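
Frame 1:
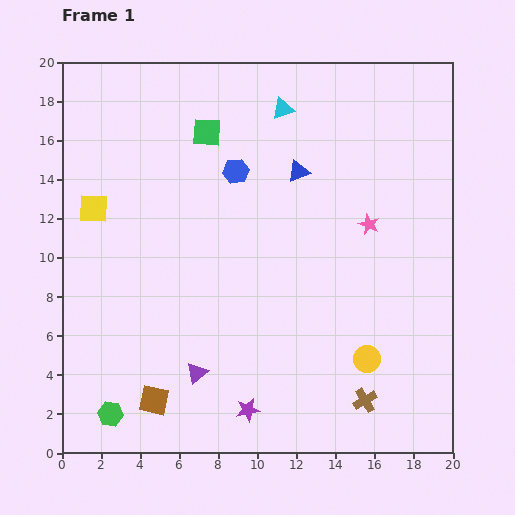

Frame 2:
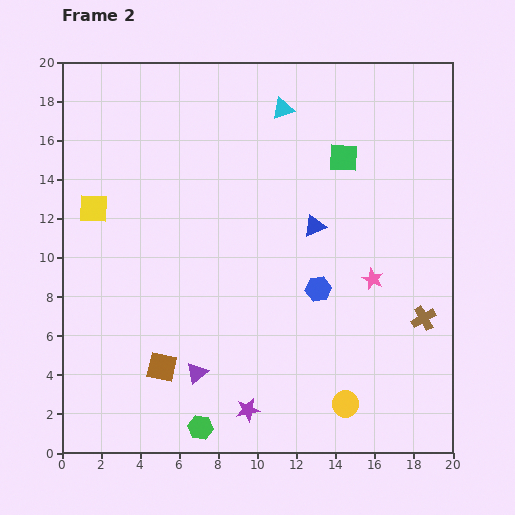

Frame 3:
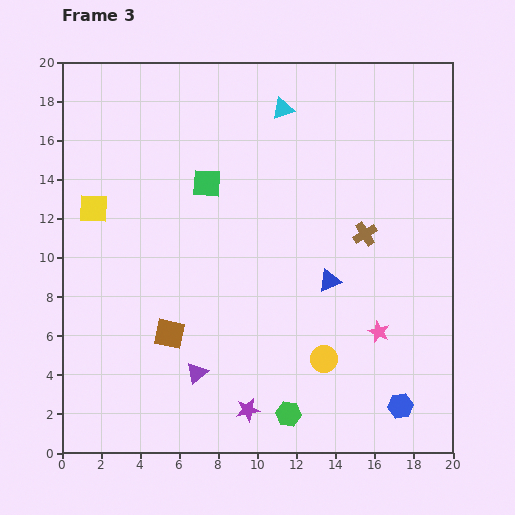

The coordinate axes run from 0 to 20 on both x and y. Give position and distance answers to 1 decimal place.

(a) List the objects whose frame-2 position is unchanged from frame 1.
the purple star, the purple triangle, the cyan triangle, the yellow square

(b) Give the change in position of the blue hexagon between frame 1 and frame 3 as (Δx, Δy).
(8.4, -12.0)

The blue hexagon was at (8.9, 14.4) in frame 1 and (17.3, 2.4) in frame 3.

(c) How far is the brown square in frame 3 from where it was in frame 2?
1.7

The brown square moved from (5.1, 4.4) to (5.5, 6.1), a distance of √(0.4² + 1.7²) ≈ 1.7.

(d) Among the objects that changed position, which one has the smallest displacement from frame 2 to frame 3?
the brown square

(moved 1.7)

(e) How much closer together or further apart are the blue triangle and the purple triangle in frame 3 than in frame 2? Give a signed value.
-1.3

Distance in frame 2: 9.6. Distance in frame 3: 8.3.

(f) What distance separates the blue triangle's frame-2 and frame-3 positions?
2.9

The blue triangle moved from (12.9, 11.6) to (13.7, 8.8), a distance of √(0.8² + 2.8²) ≈ 2.9.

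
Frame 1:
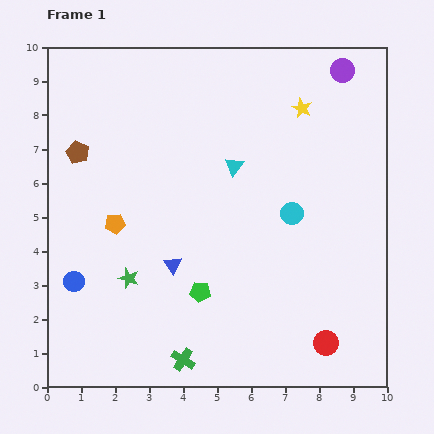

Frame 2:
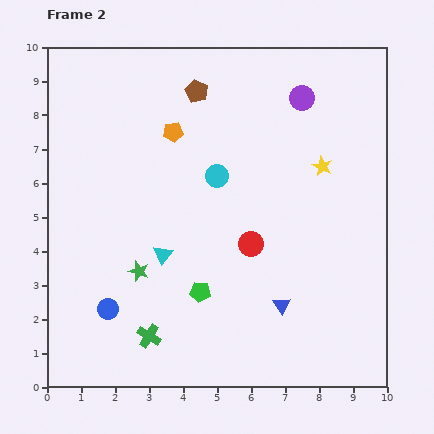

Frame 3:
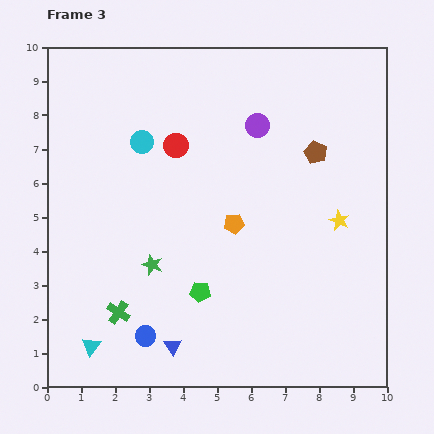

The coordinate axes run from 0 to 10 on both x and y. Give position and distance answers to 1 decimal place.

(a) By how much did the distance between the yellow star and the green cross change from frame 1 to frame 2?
-1.1

Distance in frame 1: 8.2. Distance in frame 2: 7.1.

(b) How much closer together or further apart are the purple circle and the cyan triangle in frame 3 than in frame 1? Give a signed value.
+3.8

Distance in frame 1: 4.3. Distance in frame 3: 8.1.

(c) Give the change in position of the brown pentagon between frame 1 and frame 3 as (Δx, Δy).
(7.0, 0.0)

The brown pentagon was at (0.9, 6.9) in frame 1 and (7.9, 6.9) in frame 3.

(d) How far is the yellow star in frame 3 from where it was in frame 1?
3.5

The yellow star moved from (7.5, 8.2) to (8.6, 4.9), a distance of √(1.1² + 3.3²) ≈ 3.5.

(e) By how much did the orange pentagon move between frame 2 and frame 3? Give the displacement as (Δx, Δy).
(1.8, -2.7)

The orange pentagon was at (3.7, 7.5) in frame 2 and (5.5, 4.8) in frame 3.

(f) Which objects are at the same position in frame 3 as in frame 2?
the green pentagon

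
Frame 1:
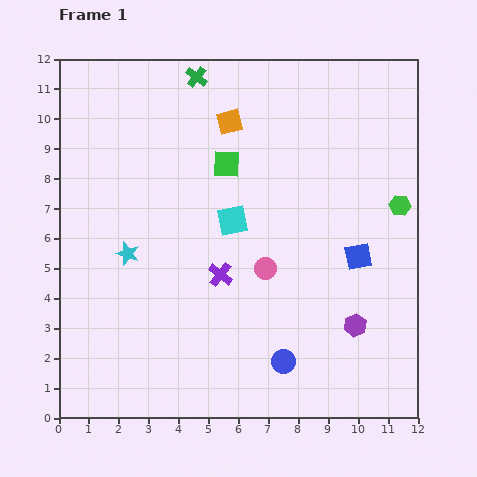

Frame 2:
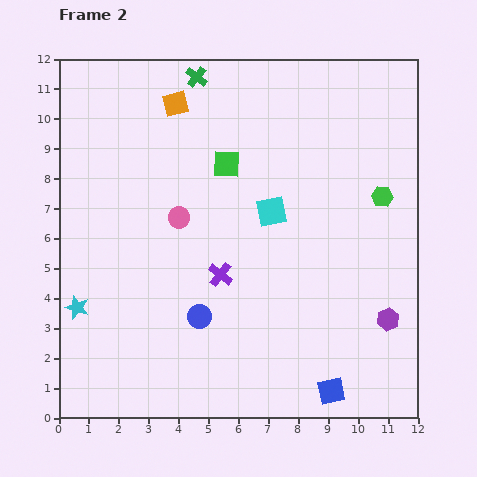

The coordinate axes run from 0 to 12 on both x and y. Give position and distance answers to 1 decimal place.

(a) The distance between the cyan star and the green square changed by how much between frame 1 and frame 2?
+2.4

Distance in frame 1: 4.5. Distance in frame 2: 6.9.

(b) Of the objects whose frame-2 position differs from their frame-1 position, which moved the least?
the green hexagon

(moved 0.7)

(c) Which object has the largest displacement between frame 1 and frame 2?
the blue square

(moved 4.6; next 3.4)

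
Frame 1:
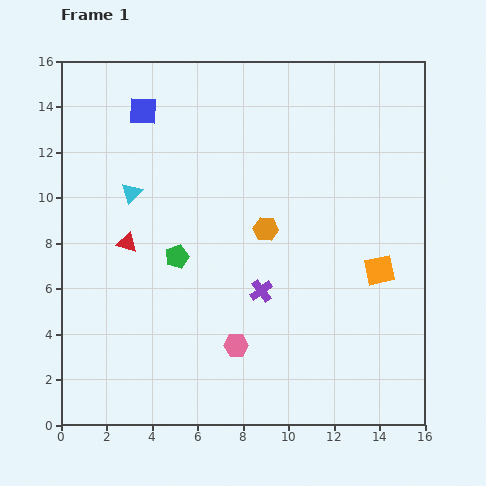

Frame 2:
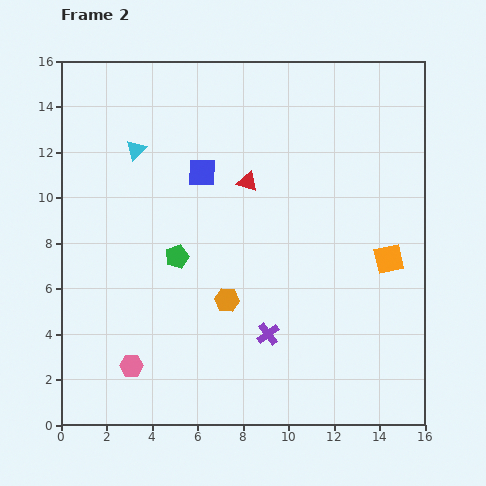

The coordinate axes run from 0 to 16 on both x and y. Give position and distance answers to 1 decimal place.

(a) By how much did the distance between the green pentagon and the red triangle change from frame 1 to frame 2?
+2.2

Distance in frame 1: 2.3. Distance in frame 2: 4.5.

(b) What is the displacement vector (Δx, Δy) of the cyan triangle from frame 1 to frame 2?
(0.2, 1.9)

The cyan triangle was at (3.1, 10.2) in frame 1 and (3.3, 12.1) in frame 2.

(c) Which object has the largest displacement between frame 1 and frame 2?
the red triangle

(moved 5.9; next 4.7)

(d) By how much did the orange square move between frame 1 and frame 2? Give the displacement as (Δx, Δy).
(0.4, 0.5)

The orange square was at (14.0, 6.8) in frame 1 and (14.4, 7.3) in frame 2.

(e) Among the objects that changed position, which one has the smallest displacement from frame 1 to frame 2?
the orange square

(moved 0.6)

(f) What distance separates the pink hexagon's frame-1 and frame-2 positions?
4.7

The pink hexagon moved from (7.7, 3.5) to (3.1, 2.6), a distance of √(4.6² + 0.9²) ≈ 4.7.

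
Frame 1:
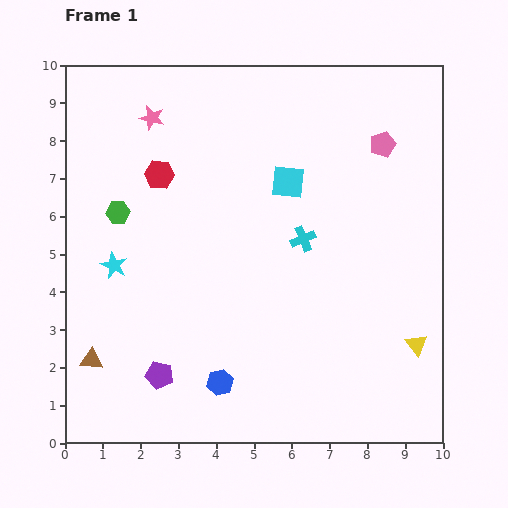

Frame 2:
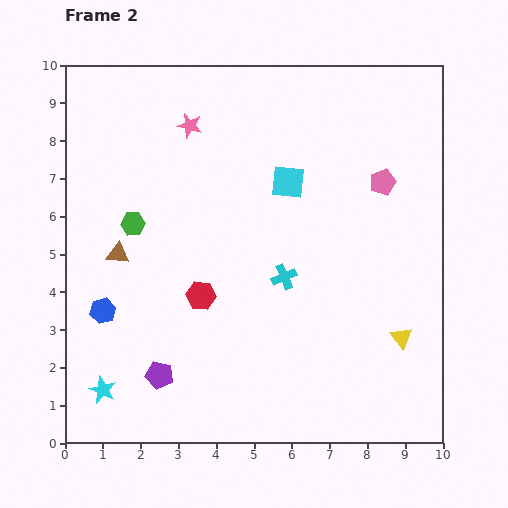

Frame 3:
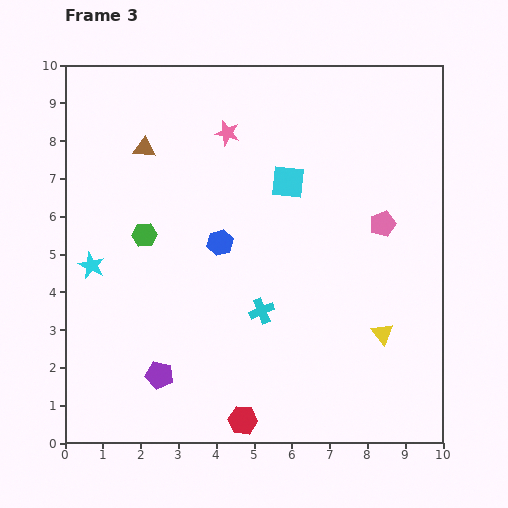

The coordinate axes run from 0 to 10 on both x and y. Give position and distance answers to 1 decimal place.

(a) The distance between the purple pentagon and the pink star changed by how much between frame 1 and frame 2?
-0.2

Distance in frame 1: 6.8. Distance in frame 2: 6.6.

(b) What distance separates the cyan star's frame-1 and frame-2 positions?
3.3

The cyan star moved from (1.3, 4.7) to (1.0, 1.4), a distance of √(0.3² + 3.3²) ≈ 3.3.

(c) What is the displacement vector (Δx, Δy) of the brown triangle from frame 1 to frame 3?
(1.4, 5.6)

The brown triangle was at (0.7, 2.2) in frame 1 and (2.1, 7.8) in frame 3.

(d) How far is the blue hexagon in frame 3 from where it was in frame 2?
3.6

The blue hexagon moved from (1.0, 3.5) to (4.1, 5.3), a distance of √(3.1² + 1.8²) ≈ 3.6.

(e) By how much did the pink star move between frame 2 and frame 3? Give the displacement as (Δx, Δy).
(1.0, -0.2)

The pink star was at (3.3, 8.4) in frame 2 and (4.3, 8.2) in frame 3.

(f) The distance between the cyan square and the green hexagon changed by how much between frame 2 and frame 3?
-0.2

Distance in frame 2: 4.2. Distance in frame 3: 4.0.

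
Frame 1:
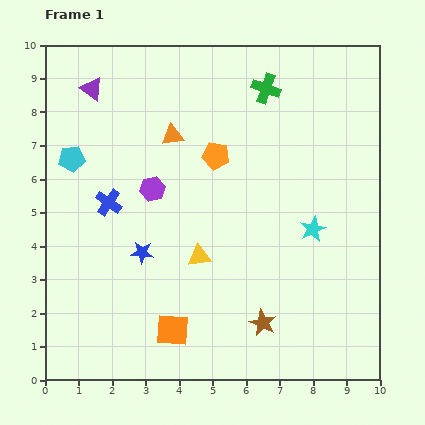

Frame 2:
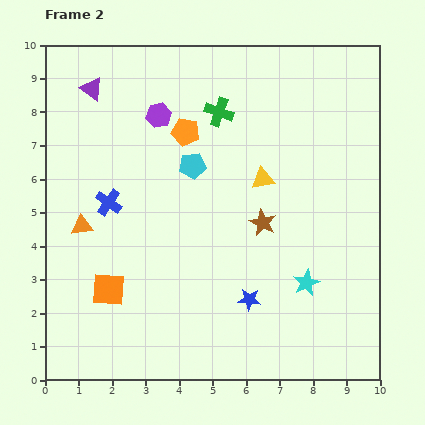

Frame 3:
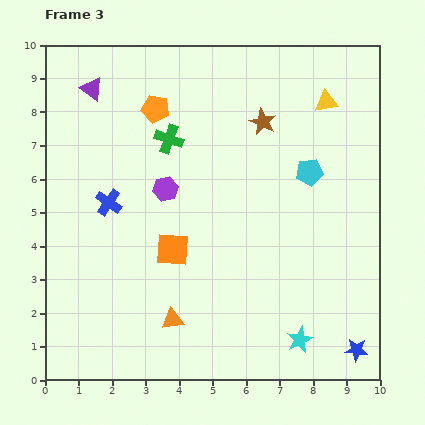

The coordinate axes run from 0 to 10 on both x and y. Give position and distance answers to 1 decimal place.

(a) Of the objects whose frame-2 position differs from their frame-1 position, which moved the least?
the orange pentagon

(moved 1.1)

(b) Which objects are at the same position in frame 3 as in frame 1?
the blue cross, the purple triangle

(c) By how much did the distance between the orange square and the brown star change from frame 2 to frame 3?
-0.3

Distance in frame 2: 5.0. Distance in frame 3: 4.7.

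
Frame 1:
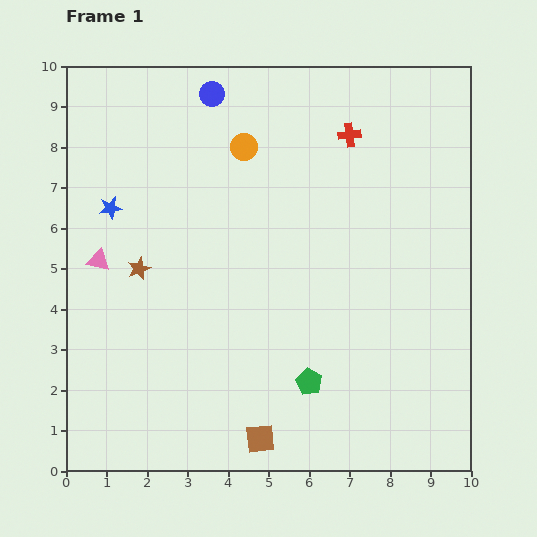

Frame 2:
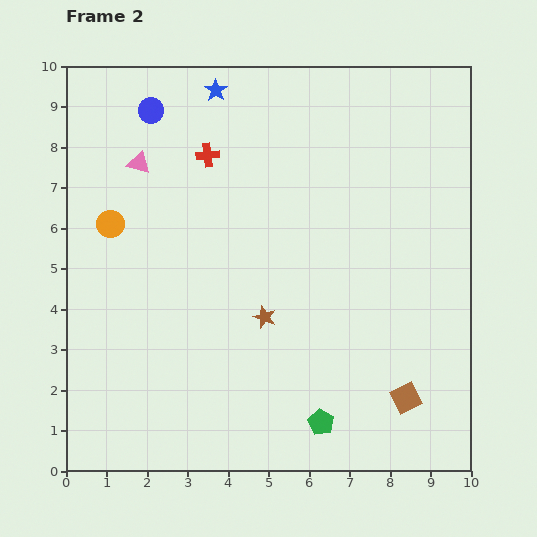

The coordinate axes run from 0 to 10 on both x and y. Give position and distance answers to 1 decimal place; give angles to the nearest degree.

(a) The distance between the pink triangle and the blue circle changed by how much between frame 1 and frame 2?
-3.7

Distance in frame 1: 5.0. Distance in frame 2: 1.3.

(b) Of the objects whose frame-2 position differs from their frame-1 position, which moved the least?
the green pentagon

(moved 1.0)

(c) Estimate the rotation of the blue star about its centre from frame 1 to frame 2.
27° counter-clockwise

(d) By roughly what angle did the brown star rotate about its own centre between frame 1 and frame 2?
30° counter-clockwise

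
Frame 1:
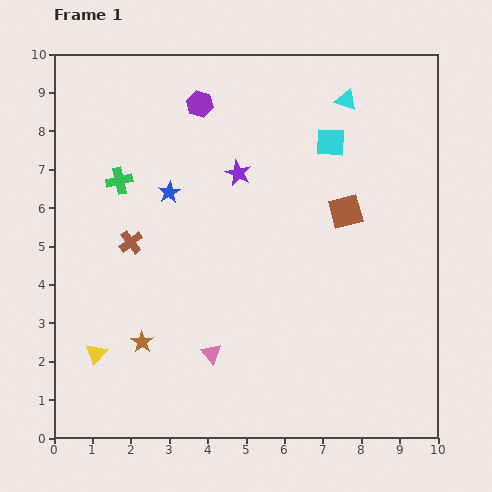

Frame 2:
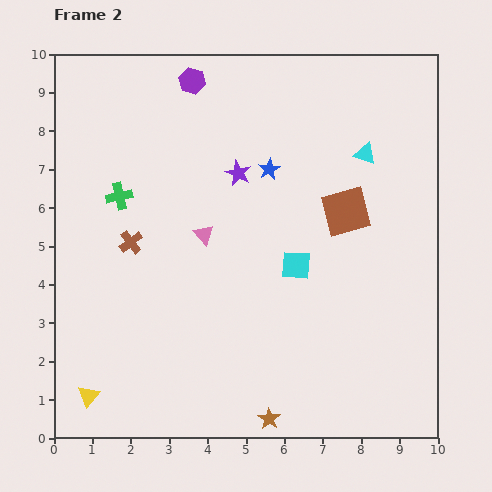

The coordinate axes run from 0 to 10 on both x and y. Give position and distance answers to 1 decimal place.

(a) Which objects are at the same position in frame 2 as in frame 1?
the brown cross, the brown square, the purple star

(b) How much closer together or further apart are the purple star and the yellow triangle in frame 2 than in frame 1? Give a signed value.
+1.0

Distance in frame 1: 6.0. Distance in frame 2: 7.0.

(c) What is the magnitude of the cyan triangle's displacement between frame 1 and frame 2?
1.5

The cyan triangle moved from (7.6, 8.8) to (8.1, 7.4), a distance of √(0.5² + 1.4²) ≈ 1.5.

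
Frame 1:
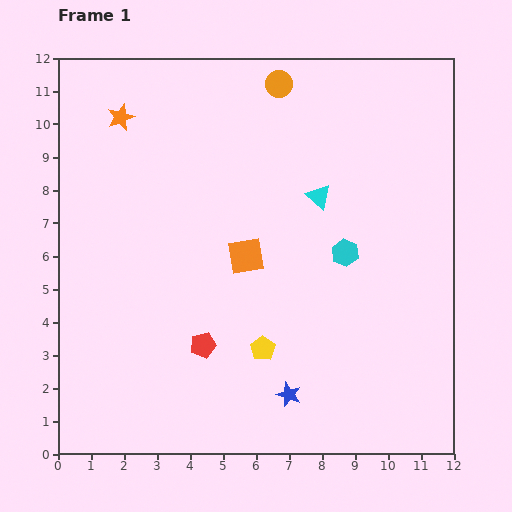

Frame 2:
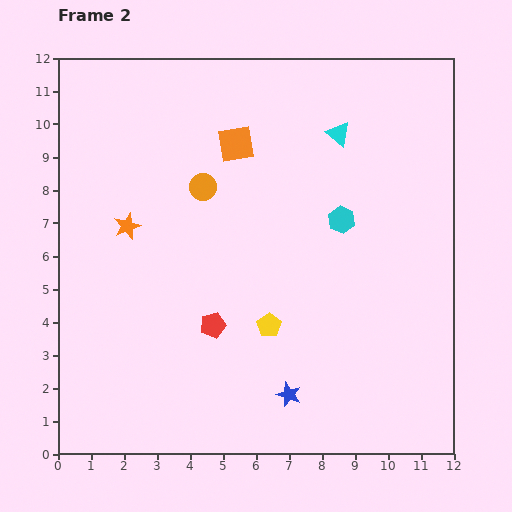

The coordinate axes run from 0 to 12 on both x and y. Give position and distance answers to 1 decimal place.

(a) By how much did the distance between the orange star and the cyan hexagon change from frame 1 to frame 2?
-1.4

Distance in frame 1: 7.9. Distance in frame 2: 6.5.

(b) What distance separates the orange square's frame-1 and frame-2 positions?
3.4

The orange square moved from (5.7, 6.0) to (5.4, 9.4), a distance of √(0.3² + 3.4²) ≈ 3.4.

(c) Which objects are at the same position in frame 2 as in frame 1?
the blue star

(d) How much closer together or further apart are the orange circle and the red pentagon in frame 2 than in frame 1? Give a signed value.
-4.0

Distance in frame 1: 8.2. Distance in frame 2: 4.2.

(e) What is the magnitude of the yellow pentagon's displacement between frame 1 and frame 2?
0.7

The yellow pentagon moved from (6.2, 3.2) to (6.4, 3.9), a distance of √(0.2² + 0.7²) ≈ 0.7.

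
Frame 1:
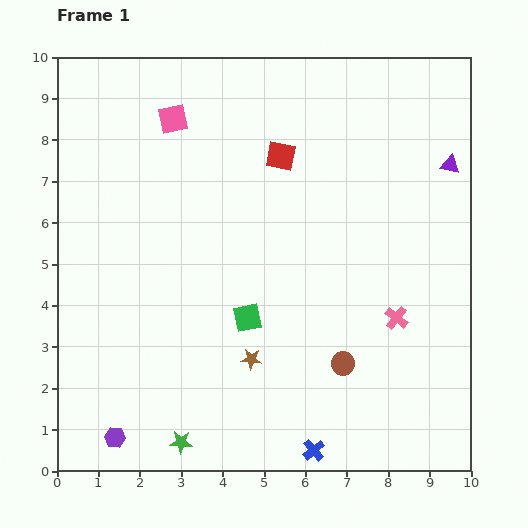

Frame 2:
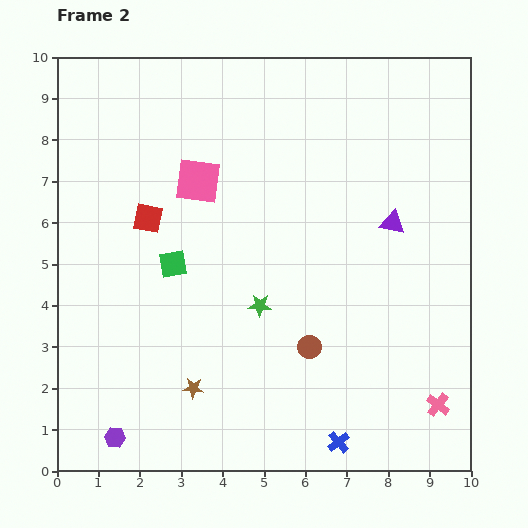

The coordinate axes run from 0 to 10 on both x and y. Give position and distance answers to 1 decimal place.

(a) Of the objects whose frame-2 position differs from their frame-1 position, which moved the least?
the blue cross

(moved 0.6)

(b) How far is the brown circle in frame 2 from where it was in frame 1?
0.9

The brown circle moved from (6.9, 2.6) to (6.1, 3.0), a distance of √(0.8² + 0.4²) ≈ 0.9.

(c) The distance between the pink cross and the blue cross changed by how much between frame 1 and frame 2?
-1.2

Distance in frame 1: 3.8. Distance in frame 2: 2.6.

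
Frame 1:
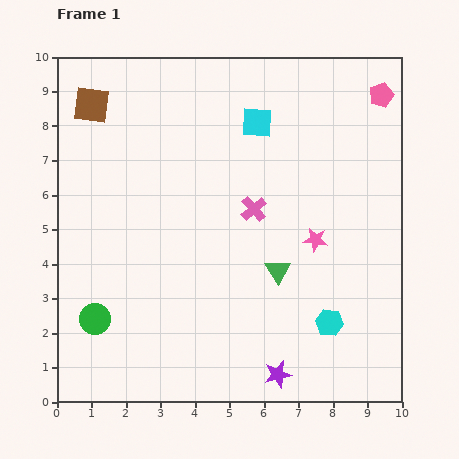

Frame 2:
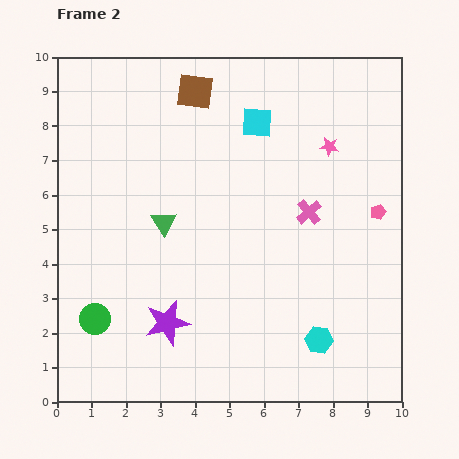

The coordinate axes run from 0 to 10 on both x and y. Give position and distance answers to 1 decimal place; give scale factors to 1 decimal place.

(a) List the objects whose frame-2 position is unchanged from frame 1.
the cyan square, the green circle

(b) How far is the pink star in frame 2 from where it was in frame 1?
2.7

The pink star moved from (7.5, 4.7) to (7.9, 7.4), a distance of √(0.4² + 2.7²) ≈ 2.7.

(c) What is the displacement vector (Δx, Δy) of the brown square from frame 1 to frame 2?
(3.0, 0.4)

The brown square was at (1.0, 8.6) in frame 1 and (4.0, 9.0) in frame 2.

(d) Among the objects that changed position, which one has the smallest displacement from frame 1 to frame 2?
the cyan hexagon

(moved 0.6)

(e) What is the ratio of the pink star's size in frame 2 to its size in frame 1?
0.8×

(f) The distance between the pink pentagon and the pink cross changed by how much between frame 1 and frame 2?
-3.0

Distance in frame 1: 5.0. Distance in frame 2: 2.0.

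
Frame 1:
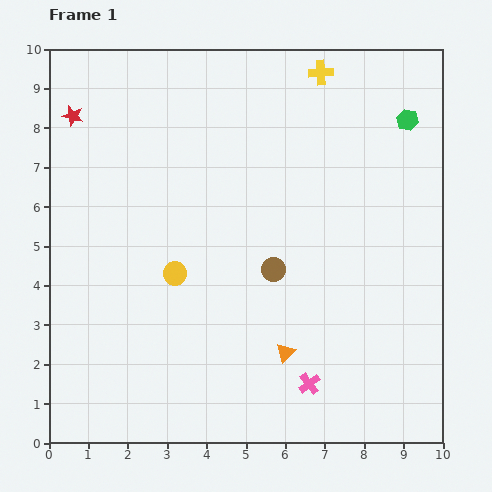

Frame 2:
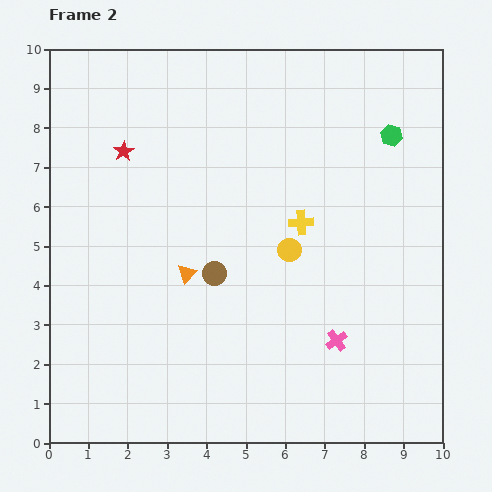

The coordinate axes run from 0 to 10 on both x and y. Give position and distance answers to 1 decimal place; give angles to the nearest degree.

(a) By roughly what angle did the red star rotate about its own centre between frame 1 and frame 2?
28° clockwise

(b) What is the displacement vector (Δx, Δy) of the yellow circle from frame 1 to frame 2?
(2.9, 0.6)

The yellow circle was at (3.2, 4.3) in frame 1 and (6.1, 4.9) in frame 2.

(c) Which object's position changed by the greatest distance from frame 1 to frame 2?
the yellow cross

(moved 3.8; next 3.2)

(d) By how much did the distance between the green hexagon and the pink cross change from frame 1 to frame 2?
-1.8

Distance in frame 1: 7.2. Distance in frame 2: 5.4.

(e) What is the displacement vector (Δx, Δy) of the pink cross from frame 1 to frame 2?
(0.7, 1.1)

The pink cross was at (6.6, 1.5) in frame 1 and (7.3, 2.6) in frame 2.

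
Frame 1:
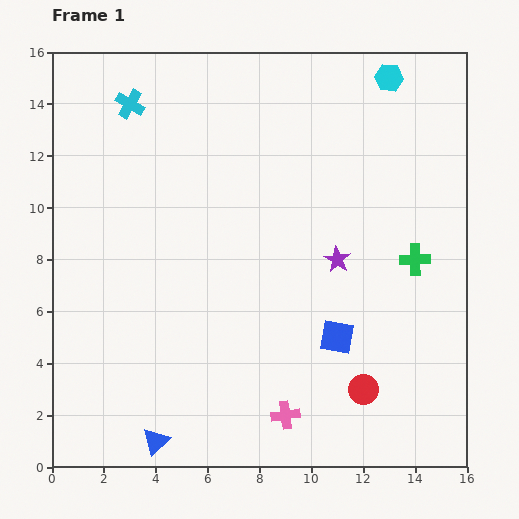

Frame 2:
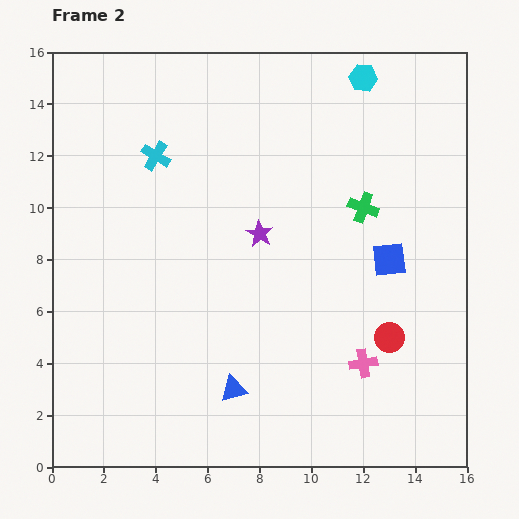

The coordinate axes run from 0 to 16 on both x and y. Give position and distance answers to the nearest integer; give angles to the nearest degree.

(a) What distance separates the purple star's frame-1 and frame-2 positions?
3

The purple star moved from (11, 8) to (8, 9), a distance of √(3² + 1²) ≈ 3.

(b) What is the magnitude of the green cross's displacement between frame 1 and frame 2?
3

The green cross moved from (14, 8) to (12, 10), a distance of √(2² + 2²) ≈ 3.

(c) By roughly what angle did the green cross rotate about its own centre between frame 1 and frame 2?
20° clockwise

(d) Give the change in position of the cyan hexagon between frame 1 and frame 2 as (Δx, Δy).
(-1, 0)

The cyan hexagon was at (13, 15) in frame 1 and (12, 15) in frame 2.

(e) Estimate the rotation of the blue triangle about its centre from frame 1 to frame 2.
28° clockwise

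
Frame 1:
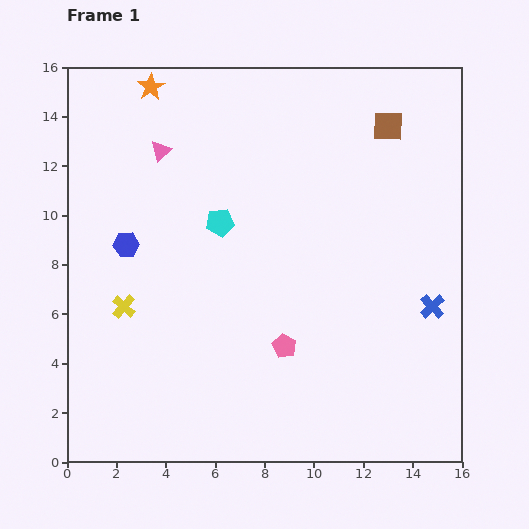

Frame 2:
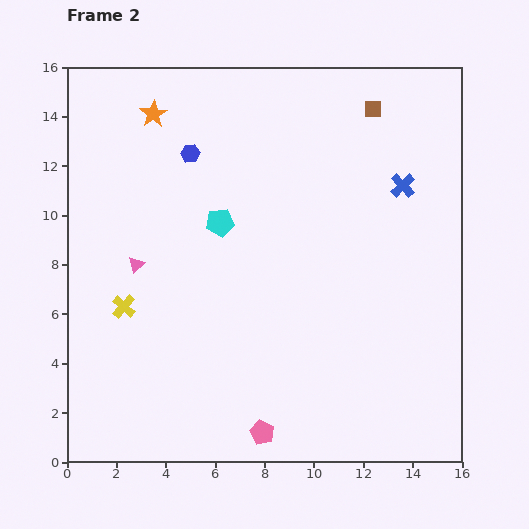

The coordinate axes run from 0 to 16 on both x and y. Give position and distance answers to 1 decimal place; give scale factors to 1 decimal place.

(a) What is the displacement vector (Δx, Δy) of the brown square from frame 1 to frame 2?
(-0.6, 0.7)

The brown square was at (13.0, 13.6) in frame 1 and (12.4, 14.3) in frame 2.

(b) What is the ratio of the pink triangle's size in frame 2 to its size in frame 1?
0.8×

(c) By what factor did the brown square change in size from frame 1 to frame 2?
0.6×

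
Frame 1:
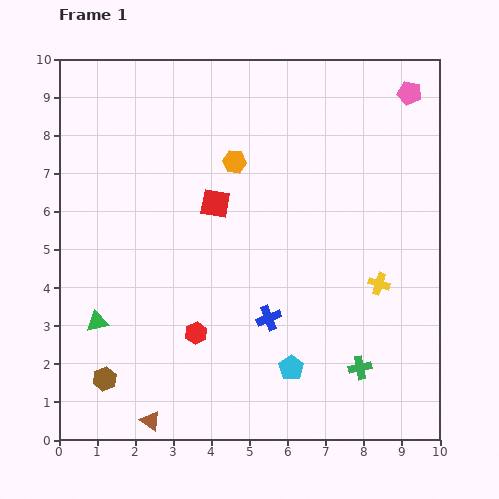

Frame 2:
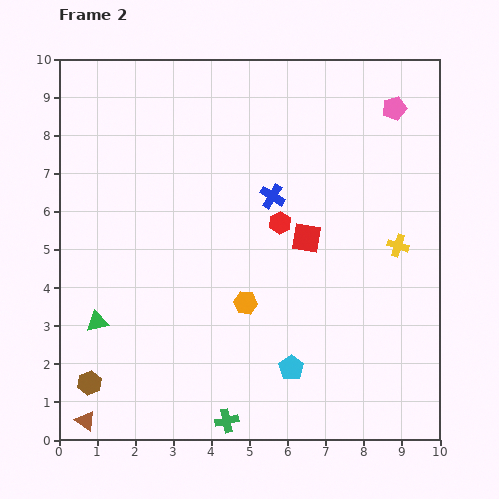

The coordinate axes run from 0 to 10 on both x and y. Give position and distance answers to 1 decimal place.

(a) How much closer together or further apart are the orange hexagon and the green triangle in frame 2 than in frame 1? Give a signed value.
-1.6

Distance in frame 1: 5.5. Distance in frame 2: 3.9.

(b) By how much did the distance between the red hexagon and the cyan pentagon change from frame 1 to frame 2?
+1.1

Distance in frame 1: 2.7. Distance in frame 2: 3.8.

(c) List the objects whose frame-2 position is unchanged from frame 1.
the cyan pentagon, the green triangle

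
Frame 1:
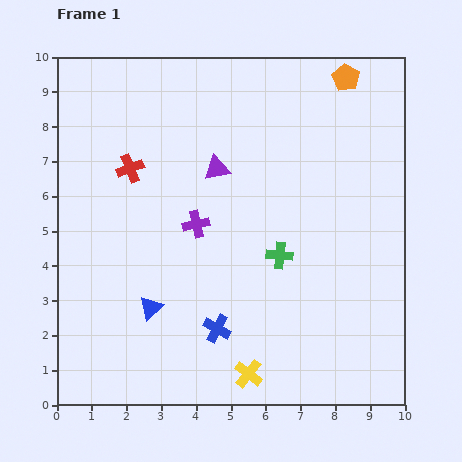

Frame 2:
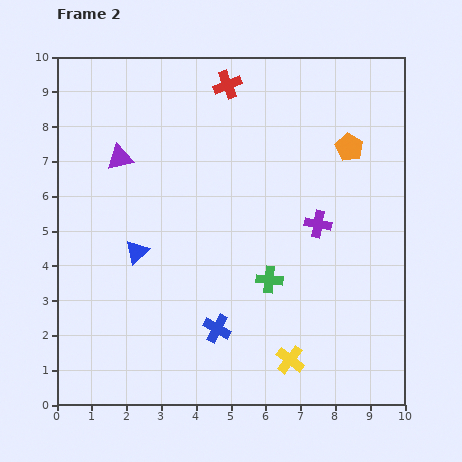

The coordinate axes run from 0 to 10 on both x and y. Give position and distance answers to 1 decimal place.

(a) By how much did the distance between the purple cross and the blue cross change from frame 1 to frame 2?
+1.1

Distance in frame 1: 3.1. Distance in frame 2: 4.2.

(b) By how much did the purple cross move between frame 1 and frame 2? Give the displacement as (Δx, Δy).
(3.5, 0.0)

The purple cross was at (4.0, 5.2) in frame 1 and (7.5, 5.2) in frame 2.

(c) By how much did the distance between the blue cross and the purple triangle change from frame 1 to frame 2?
+1.0

Distance in frame 1: 4.6. Distance in frame 2: 5.6.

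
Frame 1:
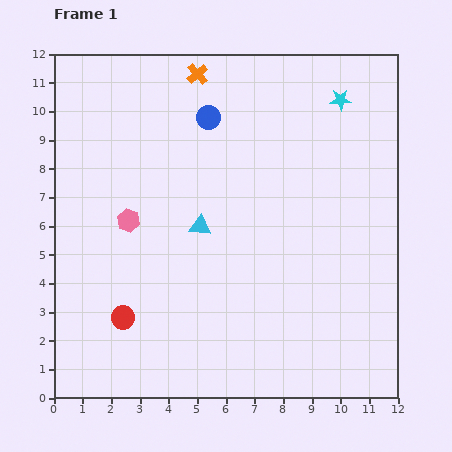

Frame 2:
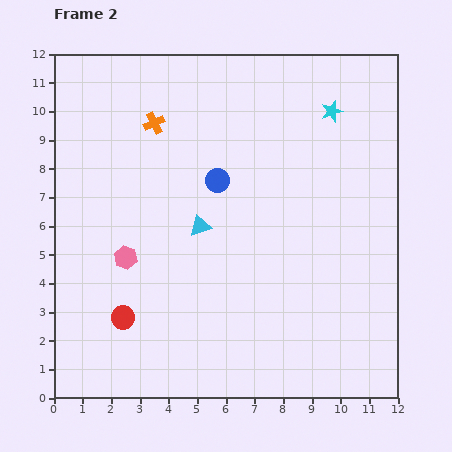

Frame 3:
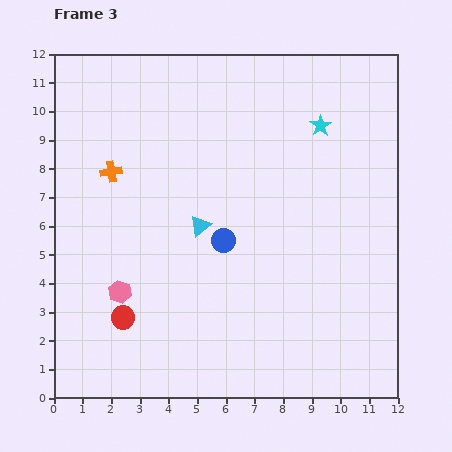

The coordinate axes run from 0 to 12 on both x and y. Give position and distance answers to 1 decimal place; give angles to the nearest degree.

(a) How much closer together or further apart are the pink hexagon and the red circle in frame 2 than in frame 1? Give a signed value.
-1.3

Distance in frame 1: 3.4. Distance in frame 2: 2.1.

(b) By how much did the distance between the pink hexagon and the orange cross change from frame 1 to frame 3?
-1.4

Distance in frame 1: 5.6. Distance in frame 3: 4.2.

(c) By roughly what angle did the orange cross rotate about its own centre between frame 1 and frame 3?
32° clockwise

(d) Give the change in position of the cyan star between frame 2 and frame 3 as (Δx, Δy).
(-0.4, -0.5)

The cyan star was at (9.7, 10.0) in frame 2 and (9.3, 9.5) in frame 3.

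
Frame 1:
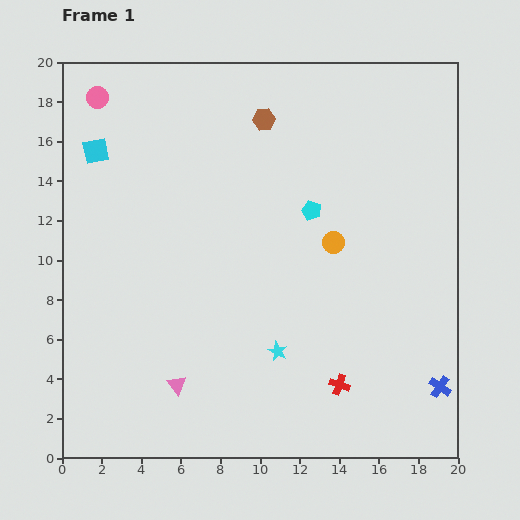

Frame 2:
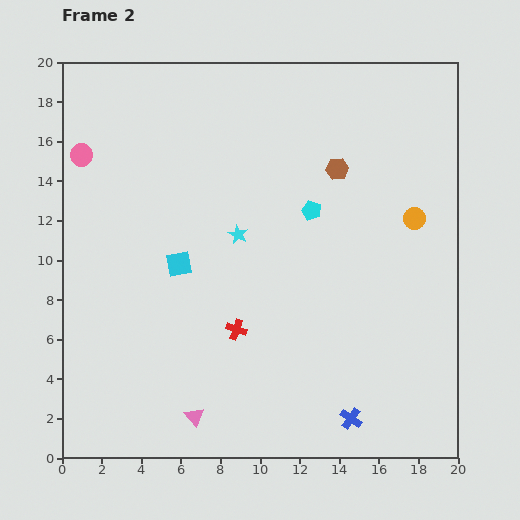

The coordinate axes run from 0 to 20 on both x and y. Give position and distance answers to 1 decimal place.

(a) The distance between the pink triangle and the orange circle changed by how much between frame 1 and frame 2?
+4.2

Distance in frame 1: 10.7. Distance in frame 2: 14.9.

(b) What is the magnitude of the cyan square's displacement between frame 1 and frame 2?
7.1

The cyan square moved from (1.7, 15.5) to (5.9, 9.8), a distance of √(4.2² + 5.7²) ≈ 7.1.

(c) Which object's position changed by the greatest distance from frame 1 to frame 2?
the cyan square

(moved 7.1; next 6.2)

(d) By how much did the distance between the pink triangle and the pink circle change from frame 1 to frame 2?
-0.6

Distance in frame 1: 15.0. Distance in frame 2: 14.4.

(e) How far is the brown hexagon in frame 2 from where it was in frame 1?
4.5

The brown hexagon moved from (10.2, 17.1) to (13.9, 14.6), a distance of √(3.7² + 2.5²) ≈ 4.5.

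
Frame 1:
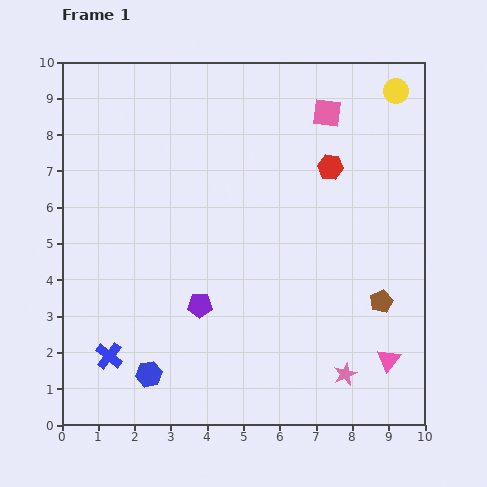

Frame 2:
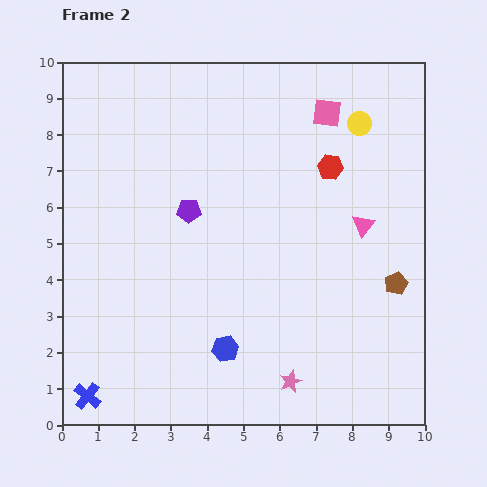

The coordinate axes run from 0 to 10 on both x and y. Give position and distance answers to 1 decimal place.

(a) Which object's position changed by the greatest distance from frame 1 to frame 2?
the pink triangle

(moved 3.8; next 2.6)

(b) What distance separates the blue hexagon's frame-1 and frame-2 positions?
2.2

The blue hexagon moved from (2.4, 1.4) to (4.5, 2.1), a distance of √(2.1² + 0.7²) ≈ 2.2.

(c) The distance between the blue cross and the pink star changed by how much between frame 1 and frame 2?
-0.9

Distance in frame 1: 6.5. Distance in frame 2: 5.6.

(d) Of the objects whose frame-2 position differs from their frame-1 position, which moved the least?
the brown pentagon

(moved 0.6)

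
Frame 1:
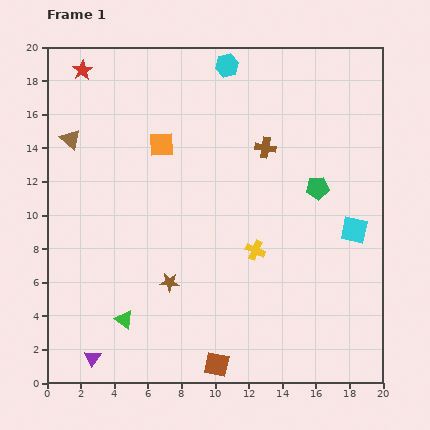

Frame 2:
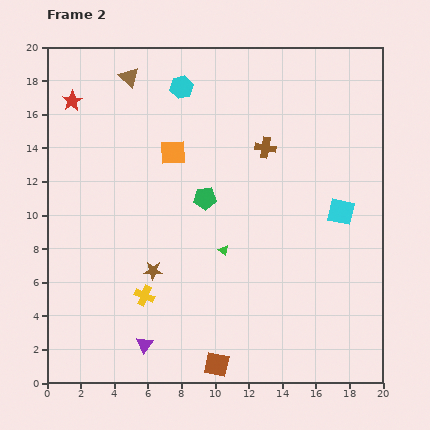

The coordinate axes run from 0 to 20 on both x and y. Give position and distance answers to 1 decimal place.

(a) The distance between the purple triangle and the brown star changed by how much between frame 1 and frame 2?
-2.0

Distance in frame 1: 6.4. Distance in frame 2: 4.4.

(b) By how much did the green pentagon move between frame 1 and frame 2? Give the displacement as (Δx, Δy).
(-6.7, -0.6)

The green pentagon was at (16.1, 11.6) in frame 1 and (9.4, 11.0) in frame 2.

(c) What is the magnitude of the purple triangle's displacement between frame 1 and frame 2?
3.2

The purple triangle moved from (2.7, 1.5) to (5.8, 2.3), a distance of √(3.1² + 0.8²) ≈ 3.2.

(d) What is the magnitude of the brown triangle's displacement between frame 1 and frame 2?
5.1

The brown triangle moved from (1.4, 14.5) to (4.9, 18.2), a distance of √(3.5² + 3.7²) ≈ 5.1.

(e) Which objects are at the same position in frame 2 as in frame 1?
the brown cross, the brown square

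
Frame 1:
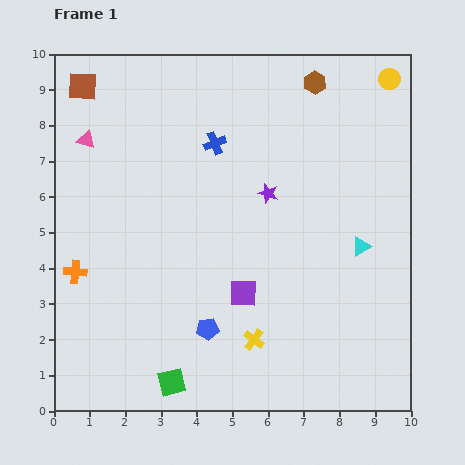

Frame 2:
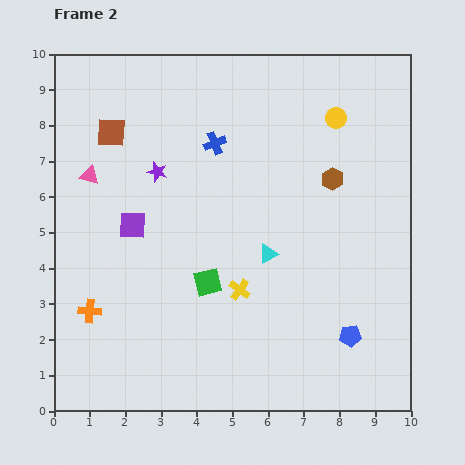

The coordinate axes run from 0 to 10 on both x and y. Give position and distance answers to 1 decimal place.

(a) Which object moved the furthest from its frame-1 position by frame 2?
the blue pentagon

(moved 4.0; next 3.6)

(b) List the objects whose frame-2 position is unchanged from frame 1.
the blue cross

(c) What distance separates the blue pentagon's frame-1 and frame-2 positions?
4.0

The blue pentagon moved from (4.3, 2.3) to (8.3, 2.1), a distance of √(4.0² + 0.2²) ≈ 4.0.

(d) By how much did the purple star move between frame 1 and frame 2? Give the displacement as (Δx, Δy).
(-3.1, 0.6)

The purple star was at (6.0, 6.1) in frame 1 and (2.9, 6.7) in frame 2.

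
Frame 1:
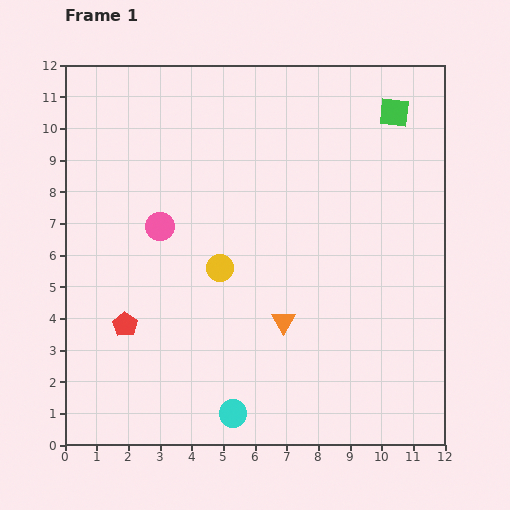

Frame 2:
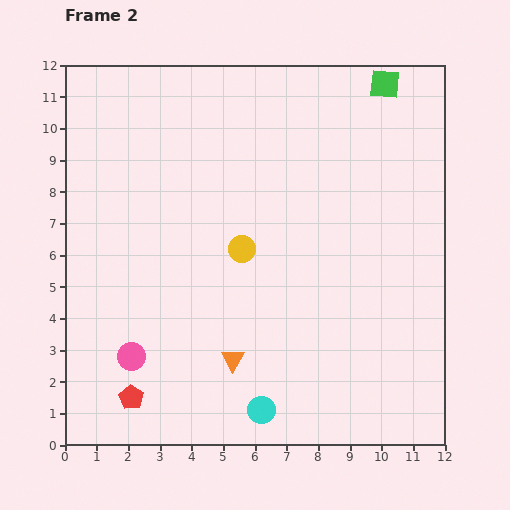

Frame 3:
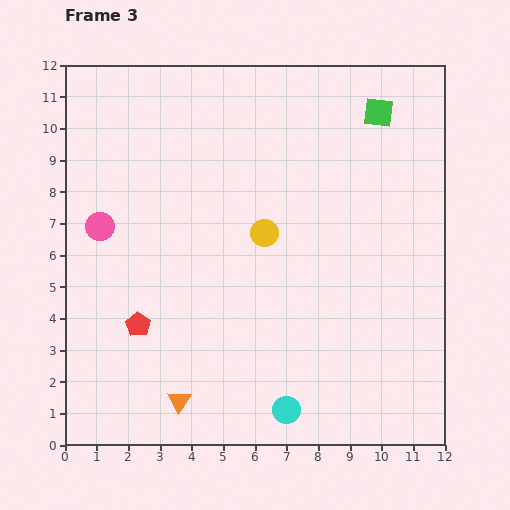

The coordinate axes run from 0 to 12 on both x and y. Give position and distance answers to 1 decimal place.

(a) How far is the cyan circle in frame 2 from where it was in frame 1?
0.9

The cyan circle moved from (5.3, 1.0) to (6.2, 1.1), a distance of √(0.9² + 0.1²) ≈ 0.9.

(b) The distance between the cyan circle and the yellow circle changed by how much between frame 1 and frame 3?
+1.0

Distance in frame 1: 4.6. Distance in frame 3: 5.6.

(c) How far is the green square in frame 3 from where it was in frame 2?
0.9

The green square moved from (10.1, 11.4) to (9.9, 10.5), a distance of √(0.2² + 0.9²) ≈ 0.9.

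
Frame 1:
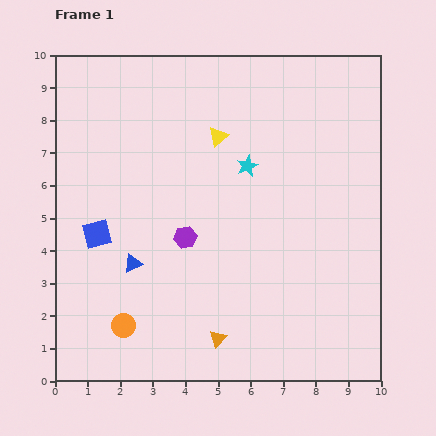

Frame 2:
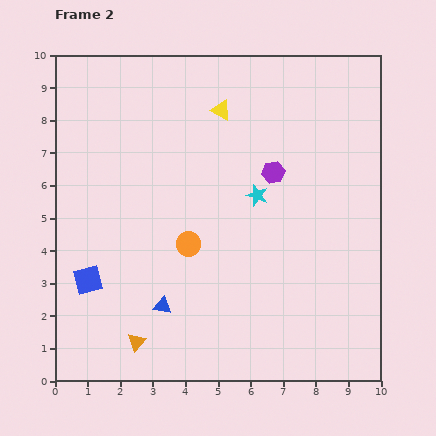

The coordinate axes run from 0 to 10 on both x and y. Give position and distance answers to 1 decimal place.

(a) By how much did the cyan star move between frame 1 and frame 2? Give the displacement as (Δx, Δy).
(0.3, -0.9)

The cyan star was at (5.9, 6.6) in frame 1 and (6.2, 5.7) in frame 2.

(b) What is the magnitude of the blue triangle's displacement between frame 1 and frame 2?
1.6

The blue triangle moved from (2.4, 3.6) to (3.3, 2.3), a distance of √(0.9² + 1.3²) ≈ 1.6.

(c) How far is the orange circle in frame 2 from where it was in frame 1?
3.2

The orange circle moved from (2.1, 1.7) to (4.1, 4.2), a distance of √(2.0² + 2.5²) ≈ 3.2.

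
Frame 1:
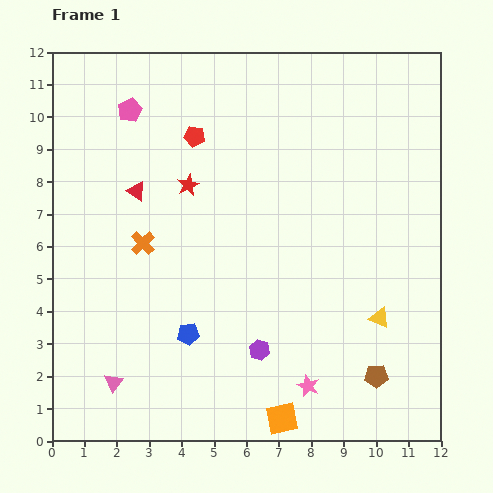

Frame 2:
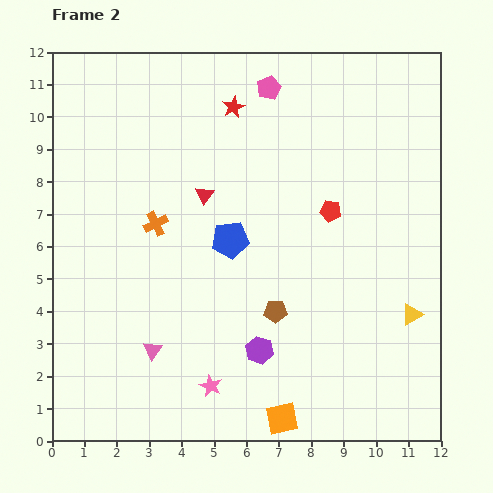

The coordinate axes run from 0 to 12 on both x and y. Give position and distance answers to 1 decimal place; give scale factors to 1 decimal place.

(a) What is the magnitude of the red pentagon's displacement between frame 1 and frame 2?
4.8

The red pentagon moved from (4.4, 9.4) to (8.6, 7.1), a distance of √(4.2² + 2.3²) ≈ 4.8.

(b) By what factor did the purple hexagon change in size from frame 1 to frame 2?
1.3×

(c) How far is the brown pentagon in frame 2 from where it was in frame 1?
3.7

The brown pentagon moved from (10.0, 2.0) to (6.9, 4.0), a distance of √(3.1² + 2.0²) ≈ 3.7.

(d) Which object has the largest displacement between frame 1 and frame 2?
the red pentagon

(moved 4.8; next 4.4)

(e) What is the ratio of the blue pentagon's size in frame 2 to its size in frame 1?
1.7×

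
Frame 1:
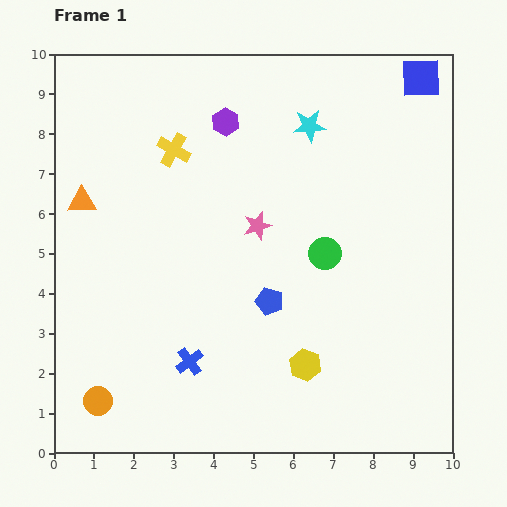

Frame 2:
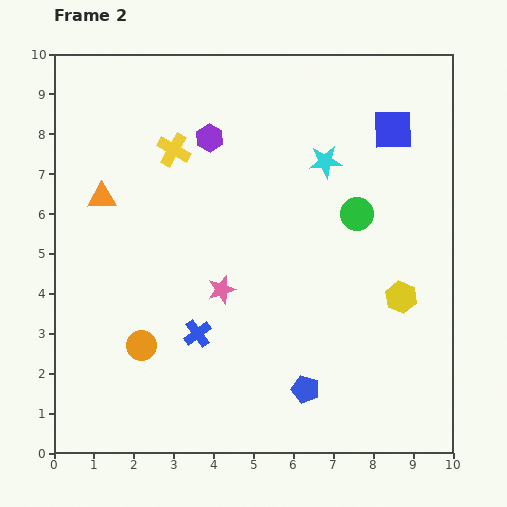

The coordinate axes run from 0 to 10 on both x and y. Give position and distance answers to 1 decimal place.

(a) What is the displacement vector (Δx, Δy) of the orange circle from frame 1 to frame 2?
(1.1, 1.4)

The orange circle was at (1.1, 1.3) in frame 1 and (2.2, 2.7) in frame 2.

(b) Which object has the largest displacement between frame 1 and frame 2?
the yellow hexagon

(moved 2.9; next 2.4)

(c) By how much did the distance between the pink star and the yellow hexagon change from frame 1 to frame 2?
+0.8

Distance in frame 1: 3.7. Distance in frame 2: 4.5.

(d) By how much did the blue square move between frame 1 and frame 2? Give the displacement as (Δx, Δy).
(-0.7, -1.3)

The blue square was at (9.2, 9.4) in frame 1 and (8.5, 8.1) in frame 2.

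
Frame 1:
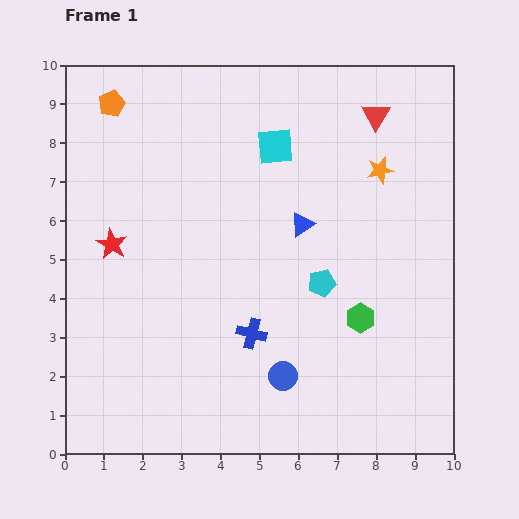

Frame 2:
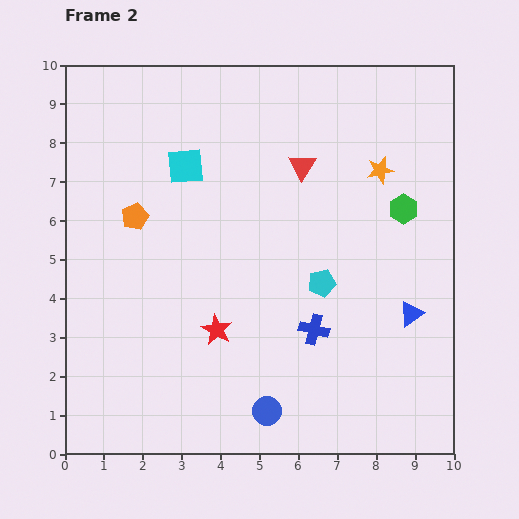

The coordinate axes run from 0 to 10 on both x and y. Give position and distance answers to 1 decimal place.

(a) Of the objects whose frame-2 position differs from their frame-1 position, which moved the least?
the blue circle

(moved 1.0)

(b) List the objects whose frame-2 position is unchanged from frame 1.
the cyan pentagon, the orange star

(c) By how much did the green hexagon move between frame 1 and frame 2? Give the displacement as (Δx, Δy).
(1.1, 2.8)

The green hexagon was at (7.6, 3.5) in frame 1 and (8.7, 6.3) in frame 2.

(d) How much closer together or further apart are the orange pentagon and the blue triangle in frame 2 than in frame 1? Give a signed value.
+1.7

Distance in frame 1: 5.8. Distance in frame 2: 7.5.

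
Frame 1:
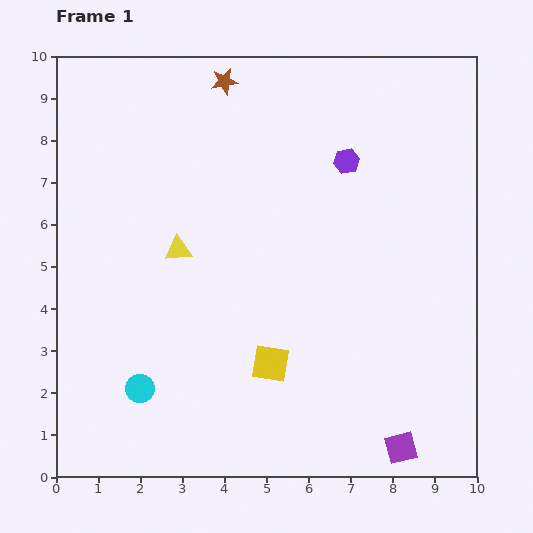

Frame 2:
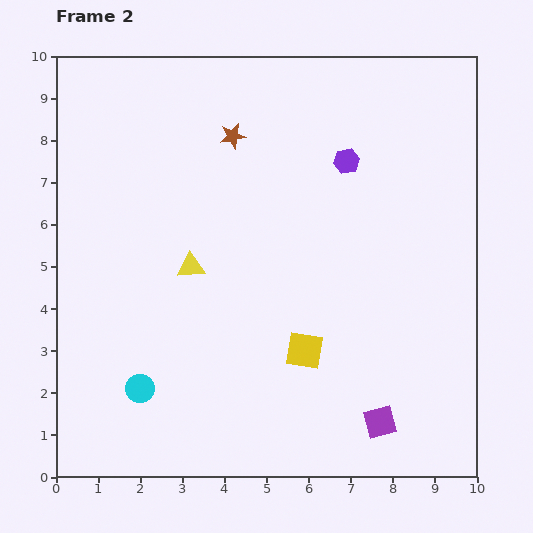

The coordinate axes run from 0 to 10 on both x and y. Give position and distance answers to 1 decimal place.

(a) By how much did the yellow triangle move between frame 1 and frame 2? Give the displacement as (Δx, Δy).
(0.3, -0.4)

The yellow triangle was at (2.9, 5.4) in frame 1 and (3.2, 5.0) in frame 2.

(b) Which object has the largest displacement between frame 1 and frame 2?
the brown star

(moved 1.3; next 0.9)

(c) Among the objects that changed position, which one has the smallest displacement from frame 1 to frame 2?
the yellow triangle

(moved 0.5)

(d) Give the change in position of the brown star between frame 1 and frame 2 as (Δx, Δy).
(0.2, -1.3)

The brown star was at (4.0, 9.4) in frame 1 and (4.2, 8.1) in frame 2.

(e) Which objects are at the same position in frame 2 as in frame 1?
the cyan circle, the purple hexagon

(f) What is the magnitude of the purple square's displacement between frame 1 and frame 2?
0.8

The purple square moved from (8.2, 0.7) to (7.7, 1.3), a distance of √(0.5² + 0.6²) ≈ 0.8.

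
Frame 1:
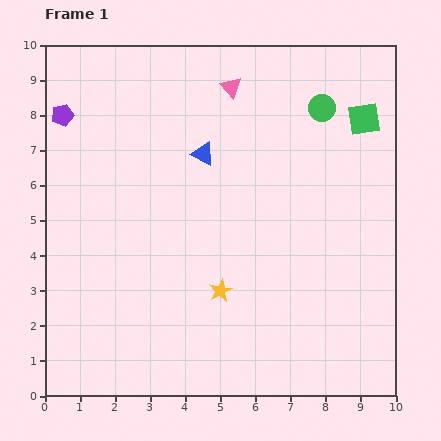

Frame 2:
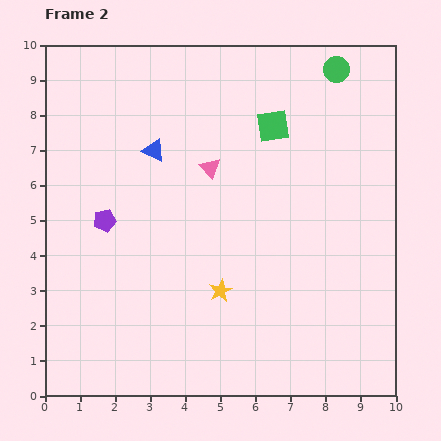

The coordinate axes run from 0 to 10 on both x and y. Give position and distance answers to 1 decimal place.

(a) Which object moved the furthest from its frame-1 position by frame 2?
the purple pentagon

(moved 3.2; next 2.6)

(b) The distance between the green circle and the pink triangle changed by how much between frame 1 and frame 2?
+1.9

Distance in frame 1: 2.7. Distance in frame 2: 4.6.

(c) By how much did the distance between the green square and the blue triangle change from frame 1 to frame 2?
-1.2

Distance in frame 1: 4.7. Distance in frame 2: 3.5.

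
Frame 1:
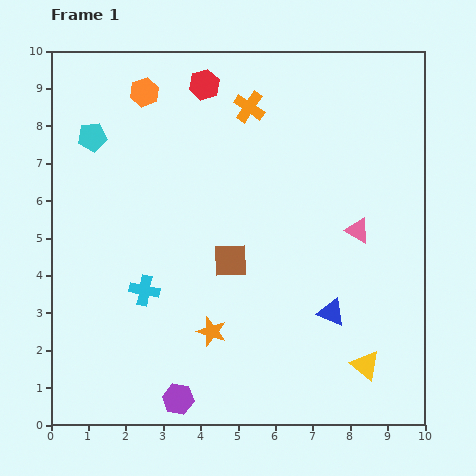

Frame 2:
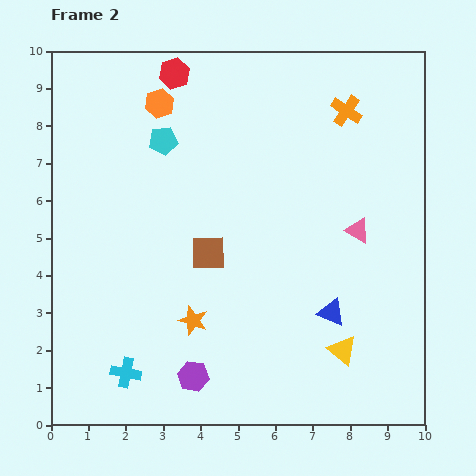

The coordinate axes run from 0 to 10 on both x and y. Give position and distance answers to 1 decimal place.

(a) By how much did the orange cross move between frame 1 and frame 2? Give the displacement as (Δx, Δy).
(2.6, -0.1)

The orange cross was at (5.3, 8.5) in frame 1 and (7.9, 8.4) in frame 2.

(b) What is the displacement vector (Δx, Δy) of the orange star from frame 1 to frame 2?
(-0.5, 0.3)

The orange star was at (4.3, 2.5) in frame 1 and (3.8, 2.8) in frame 2.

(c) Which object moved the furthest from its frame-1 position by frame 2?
the orange cross

(moved 2.6; next 2.3)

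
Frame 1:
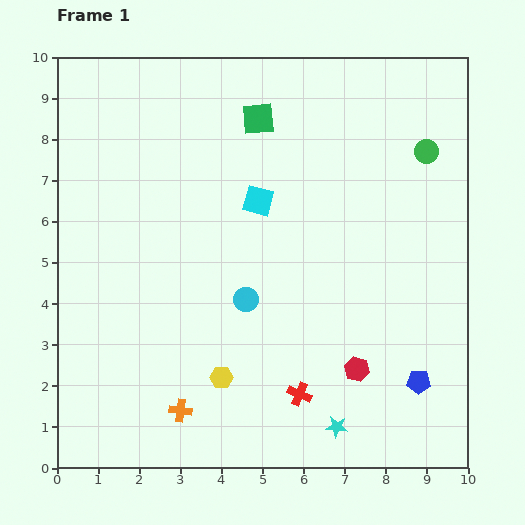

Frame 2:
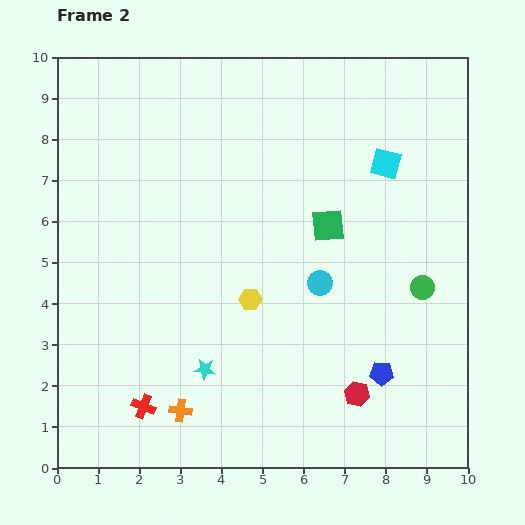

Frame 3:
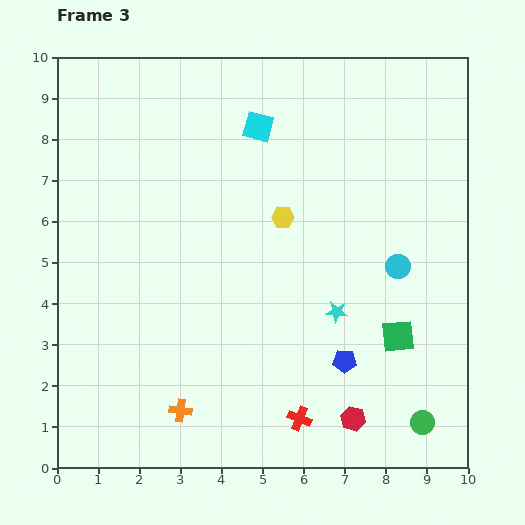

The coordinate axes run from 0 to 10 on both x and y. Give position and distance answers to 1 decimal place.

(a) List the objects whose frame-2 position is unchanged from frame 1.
the orange cross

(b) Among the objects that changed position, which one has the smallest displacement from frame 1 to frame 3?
the red cross

(moved 0.6)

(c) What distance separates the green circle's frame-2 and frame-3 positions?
3.3

The green circle moved from (8.9, 4.4) to (8.9, 1.1), a distance of √(0.0² + 3.3²) ≈ 3.3.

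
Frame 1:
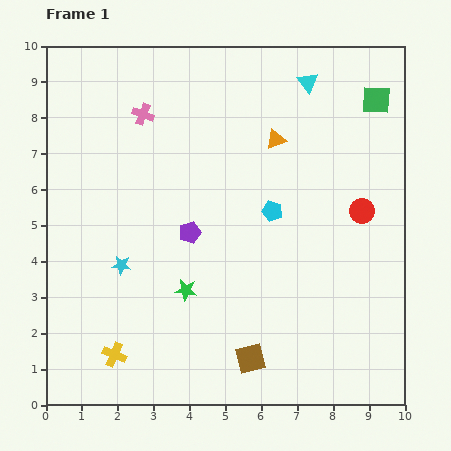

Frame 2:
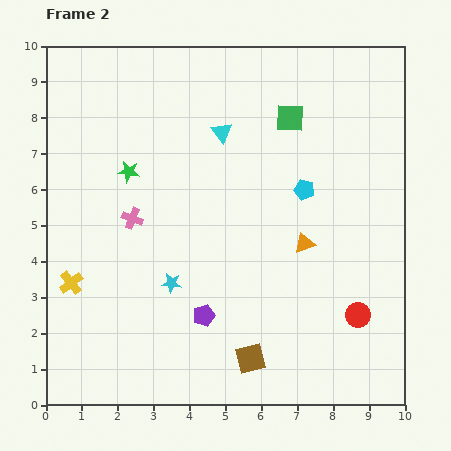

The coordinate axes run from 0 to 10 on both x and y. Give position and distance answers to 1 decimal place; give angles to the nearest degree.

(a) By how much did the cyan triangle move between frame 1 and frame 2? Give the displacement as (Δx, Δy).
(-2.4, -1.4)

The cyan triangle was at (7.3, 9.0) in frame 1 and (4.9, 7.6) in frame 2.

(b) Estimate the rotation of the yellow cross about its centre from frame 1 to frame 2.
29° clockwise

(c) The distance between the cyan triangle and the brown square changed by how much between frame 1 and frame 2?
-1.5

Distance in frame 1: 7.9. Distance in frame 2: 6.4.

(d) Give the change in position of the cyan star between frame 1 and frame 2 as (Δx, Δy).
(1.4, -0.5)

The cyan star was at (2.1, 3.9) in frame 1 and (3.5, 3.4) in frame 2.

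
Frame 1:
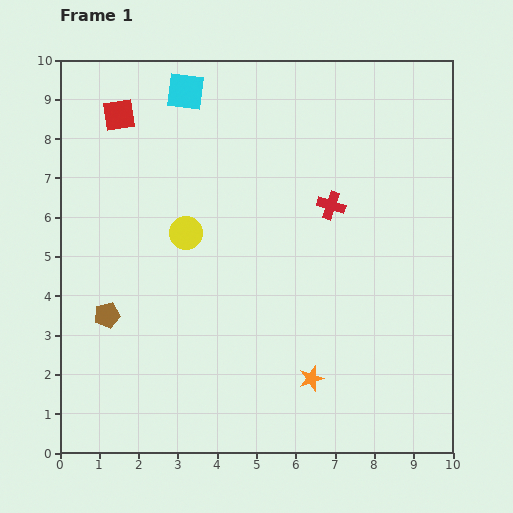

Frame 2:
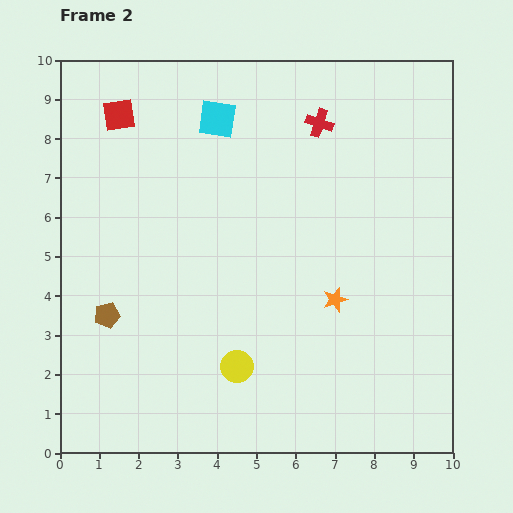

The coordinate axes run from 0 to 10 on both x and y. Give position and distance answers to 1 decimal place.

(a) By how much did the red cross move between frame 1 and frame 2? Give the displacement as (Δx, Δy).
(-0.3, 2.1)

The red cross was at (6.9, 6.3) in frame 1 and (6.6, 8.4) in frame 2.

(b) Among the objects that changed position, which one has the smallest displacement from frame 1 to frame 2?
the cyan square

(moved 1.1)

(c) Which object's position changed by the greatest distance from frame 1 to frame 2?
the yellow circle

(moved 3.6; next 2.1)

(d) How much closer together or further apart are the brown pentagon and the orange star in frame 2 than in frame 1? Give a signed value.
+0.4

Distance in frame 1: 5.4. Distance in frame 2: 5.8.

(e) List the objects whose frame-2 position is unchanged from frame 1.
the red square, the brown pentagon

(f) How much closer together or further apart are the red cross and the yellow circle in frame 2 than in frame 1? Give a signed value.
+2.7

Distance in frame 1: 3.8. Distance in frame 2: 6.5.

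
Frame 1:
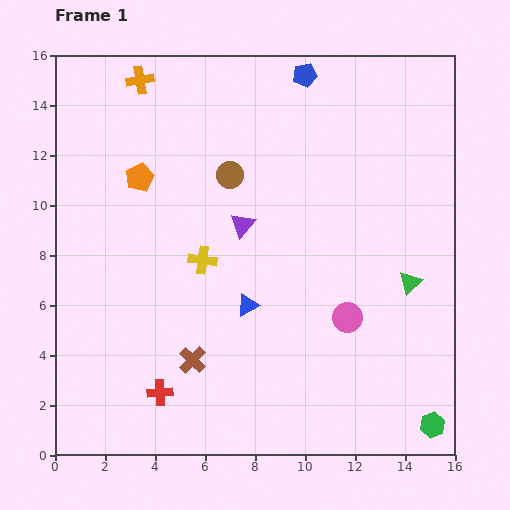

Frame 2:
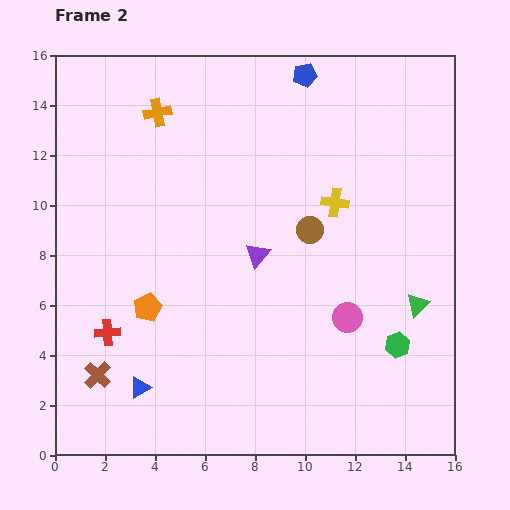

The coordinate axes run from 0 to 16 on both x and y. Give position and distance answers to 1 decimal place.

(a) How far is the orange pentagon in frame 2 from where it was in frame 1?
5.2

The orange pentagon moved from (3.4, 11.1) to (3.7, 5.9), a distance of √(0.3² + 5.2²) ≈ 5.2.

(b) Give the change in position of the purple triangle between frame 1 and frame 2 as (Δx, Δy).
(0.6, -1.2)

The purple triangle was at (7.5, 9.2) in frame 1 and (8.1, 8.0) in frame 2.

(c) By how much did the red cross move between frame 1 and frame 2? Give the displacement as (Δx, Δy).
(-2.1, 2.4)

The red cross was at (4.2, 2.5) in frame 1 and (2.1, 4.9) in frame 2.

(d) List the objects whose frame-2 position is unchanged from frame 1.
the pink circle, the blue pentagon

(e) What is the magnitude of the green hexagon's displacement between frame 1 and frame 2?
3.5

The green hexagon moved from (15.1, 1.2) to (13.7, 4.4), a distance of √(1.4² + 3.2²) ≈ 3.5.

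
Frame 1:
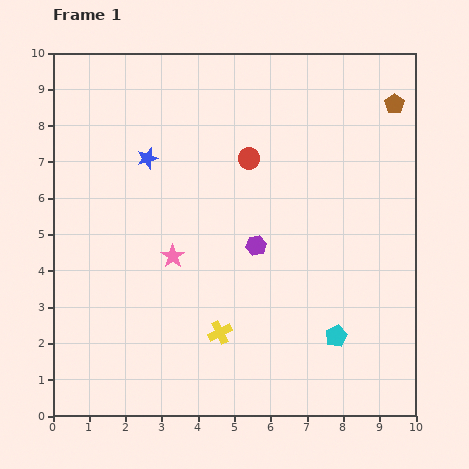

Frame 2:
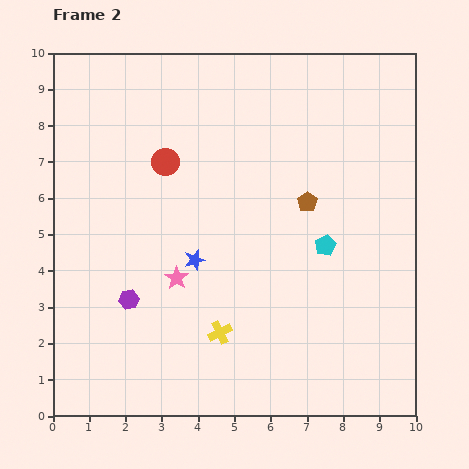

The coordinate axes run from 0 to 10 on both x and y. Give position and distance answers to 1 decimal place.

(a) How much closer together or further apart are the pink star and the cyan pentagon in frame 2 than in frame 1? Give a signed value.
-0.8

Distance in frame 1: 5.0. Distance in frame 2: 4.2.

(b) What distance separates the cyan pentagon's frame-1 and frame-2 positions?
2.5

The cyan pentagon moved from (7.8, 2.2) to (7.5, 4.7), a distance of √(0.3² + 2.5²) ≈ 2.5.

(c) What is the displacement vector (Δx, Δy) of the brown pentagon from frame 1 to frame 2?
(-2.4, -2.7)

The brown pentagon was at (9.4, 8.6) in frame 1 and (7.0, 5.9) in frame 2.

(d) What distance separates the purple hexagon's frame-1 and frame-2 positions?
3.8

The purple hexagon moved from (5.6, 4.7) to (2.1, 3.2), a distance of √(3.5² + 1.5²) ≈ 3.8.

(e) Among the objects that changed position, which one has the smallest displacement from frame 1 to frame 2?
the pink star

(moved 0.6)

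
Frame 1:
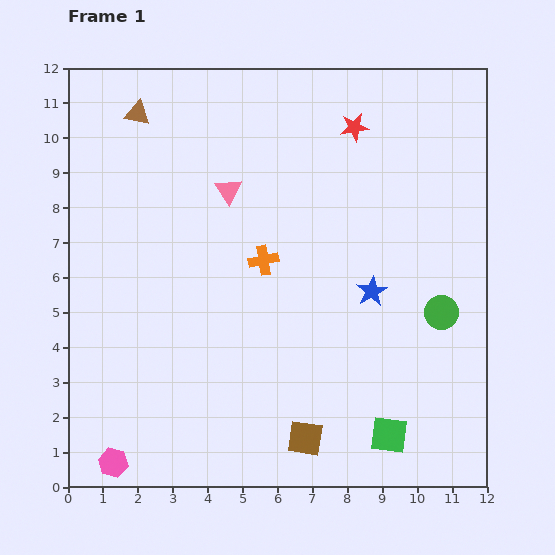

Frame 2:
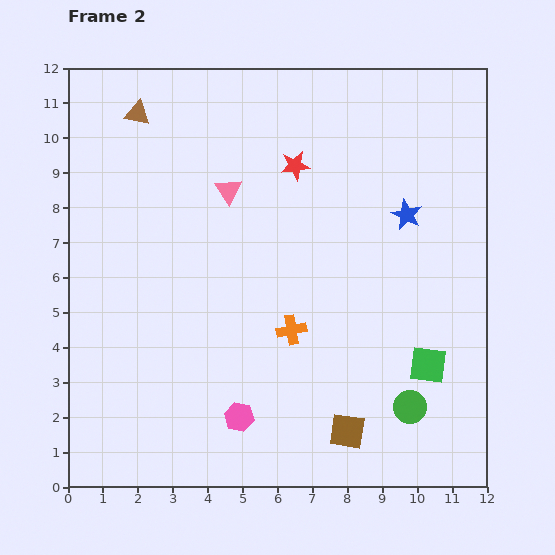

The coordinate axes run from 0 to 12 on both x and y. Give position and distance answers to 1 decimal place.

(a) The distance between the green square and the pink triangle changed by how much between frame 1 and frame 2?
-0.8

Distance in frame 1: 8.4. Distance in frame 2: 7.6.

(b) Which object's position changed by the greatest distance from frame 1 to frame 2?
the pink hexagon

(moved 3.8; next 2.8)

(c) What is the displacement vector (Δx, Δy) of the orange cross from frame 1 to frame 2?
(0.8, -2.0)

The orange cross was at (5.6, 6.5) in frame 1 and (6.4, 4.5) in frame 2.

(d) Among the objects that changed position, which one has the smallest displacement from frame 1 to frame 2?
the brown square

(moved 1.2)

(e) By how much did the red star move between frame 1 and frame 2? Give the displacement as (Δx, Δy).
(-1.7, -1.1)

The red star was at (8.2, 10.3) in frame 1 and (6.5, 9.2) in frame 2.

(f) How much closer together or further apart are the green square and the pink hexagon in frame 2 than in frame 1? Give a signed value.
-2.3

Distance in frame 1: 7.9. Distance in frame 2: 5.6.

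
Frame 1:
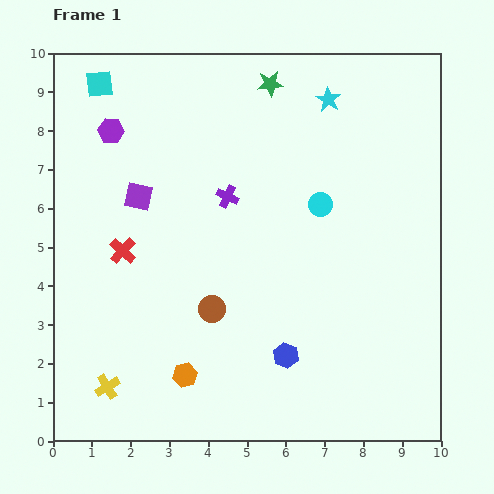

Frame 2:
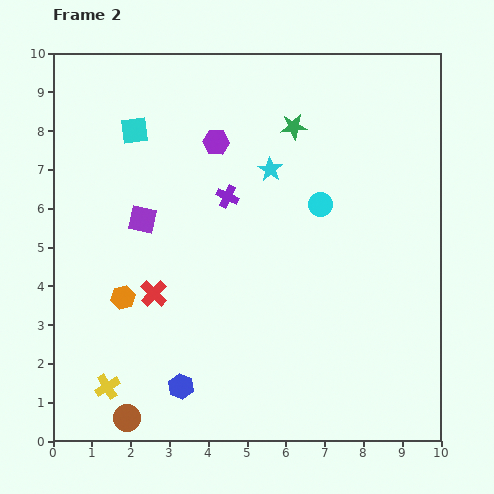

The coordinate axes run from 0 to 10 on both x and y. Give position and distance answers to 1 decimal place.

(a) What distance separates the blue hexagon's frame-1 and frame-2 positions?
2.8

The blue hexagon moved from (6.0, 2.2) to (3.3, 1.4), a distance of √(2.7² + 0.8²) ≈ 2.8.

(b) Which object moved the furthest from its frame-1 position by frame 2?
the brown circle

(moved 3.6; next 2.8)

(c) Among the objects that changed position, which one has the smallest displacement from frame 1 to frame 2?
the purple square

(moved 0.6)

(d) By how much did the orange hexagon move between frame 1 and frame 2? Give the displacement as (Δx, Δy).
(-1.6, 2.0)

The orange hexagon was at (3.4, 1.7) in frame 1 and (1.8, 3.7) in frame 2.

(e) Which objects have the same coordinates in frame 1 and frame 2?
the purple cross, the cyan circle, the yellow cross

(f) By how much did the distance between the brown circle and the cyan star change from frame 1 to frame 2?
+1.2

Distance in frame 1: 6.2. Distance in frame 2: 7.4.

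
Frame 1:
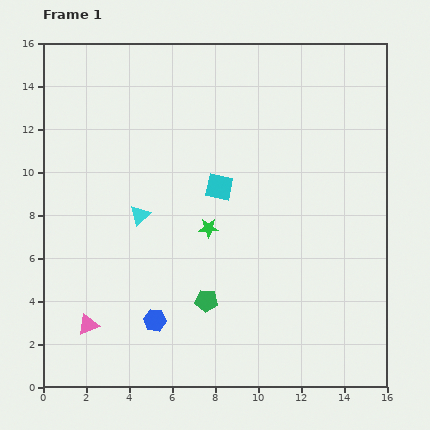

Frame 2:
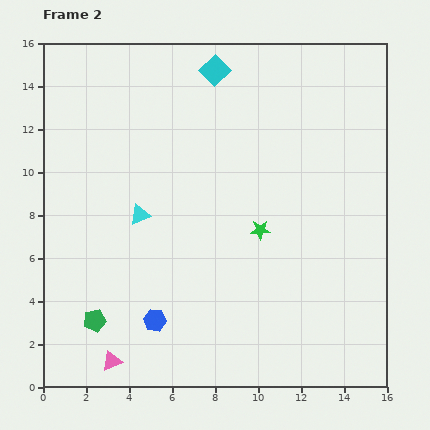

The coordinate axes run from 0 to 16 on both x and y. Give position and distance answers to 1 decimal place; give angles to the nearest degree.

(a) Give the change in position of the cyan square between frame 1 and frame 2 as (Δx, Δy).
(-0.2, 5.4)

The cyan square was at (8.2, 9.3) in frame 1 and (8.0, 14.7) in frame 2.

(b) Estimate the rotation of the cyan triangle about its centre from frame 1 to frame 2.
21° clockwise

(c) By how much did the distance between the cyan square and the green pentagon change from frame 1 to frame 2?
+7.6

Distance in frame 1: 5.3. Distance in frame 2: 12.9.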